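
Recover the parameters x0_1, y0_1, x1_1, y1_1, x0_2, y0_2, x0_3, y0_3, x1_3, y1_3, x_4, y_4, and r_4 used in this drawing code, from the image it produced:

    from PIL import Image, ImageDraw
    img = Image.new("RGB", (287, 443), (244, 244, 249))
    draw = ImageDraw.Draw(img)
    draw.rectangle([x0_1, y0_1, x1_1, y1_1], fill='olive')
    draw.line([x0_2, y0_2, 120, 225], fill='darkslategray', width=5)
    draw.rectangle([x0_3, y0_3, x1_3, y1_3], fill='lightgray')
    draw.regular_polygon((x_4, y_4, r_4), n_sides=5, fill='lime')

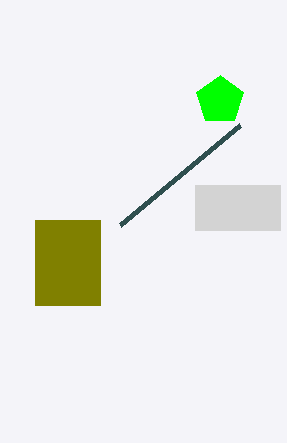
x0_1 = 35
y0_1 = 220
x1_1 = 100
y1_1 = 305
x0_2 = 240
y0_2 = 125
x0_3 = 195
y0_3 = 185
x1_3 = 280
y1_3 = 230
x_4 = 220
y_4 = 100
r_4 = 25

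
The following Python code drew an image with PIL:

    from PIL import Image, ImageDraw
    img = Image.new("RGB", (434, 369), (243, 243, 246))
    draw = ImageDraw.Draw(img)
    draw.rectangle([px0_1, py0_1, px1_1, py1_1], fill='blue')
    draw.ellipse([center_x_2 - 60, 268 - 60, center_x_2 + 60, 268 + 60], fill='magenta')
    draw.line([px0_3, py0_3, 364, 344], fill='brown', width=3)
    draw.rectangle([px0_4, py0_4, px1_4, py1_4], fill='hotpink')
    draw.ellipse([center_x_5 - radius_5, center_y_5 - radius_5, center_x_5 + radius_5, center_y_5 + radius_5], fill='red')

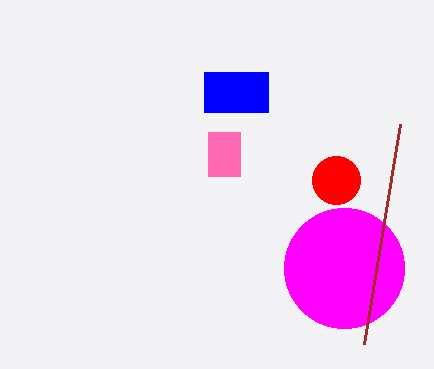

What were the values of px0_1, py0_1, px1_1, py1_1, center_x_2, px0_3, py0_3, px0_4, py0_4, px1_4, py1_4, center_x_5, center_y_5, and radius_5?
px0_1 = 204; py0_1 = 72; px1_1 = 268; py1_1 = 112; center_x_2 = 344; px0_3 = 400; py0_3 = 124; px0_4 = 208; py0_4 = 132; px1_4 = 240; py1_4 = 176; center_x_5 = 336; center_y_5 = 180; radius_5 = 24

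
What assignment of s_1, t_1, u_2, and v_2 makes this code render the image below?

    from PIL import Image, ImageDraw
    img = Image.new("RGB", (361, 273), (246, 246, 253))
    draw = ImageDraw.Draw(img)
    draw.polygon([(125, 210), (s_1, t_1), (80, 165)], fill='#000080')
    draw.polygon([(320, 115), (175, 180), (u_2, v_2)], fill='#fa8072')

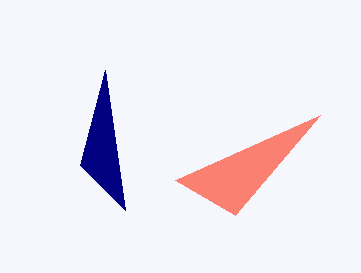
s_1 = 105; t_1 = 70; u_2 = 235; v_2 = 215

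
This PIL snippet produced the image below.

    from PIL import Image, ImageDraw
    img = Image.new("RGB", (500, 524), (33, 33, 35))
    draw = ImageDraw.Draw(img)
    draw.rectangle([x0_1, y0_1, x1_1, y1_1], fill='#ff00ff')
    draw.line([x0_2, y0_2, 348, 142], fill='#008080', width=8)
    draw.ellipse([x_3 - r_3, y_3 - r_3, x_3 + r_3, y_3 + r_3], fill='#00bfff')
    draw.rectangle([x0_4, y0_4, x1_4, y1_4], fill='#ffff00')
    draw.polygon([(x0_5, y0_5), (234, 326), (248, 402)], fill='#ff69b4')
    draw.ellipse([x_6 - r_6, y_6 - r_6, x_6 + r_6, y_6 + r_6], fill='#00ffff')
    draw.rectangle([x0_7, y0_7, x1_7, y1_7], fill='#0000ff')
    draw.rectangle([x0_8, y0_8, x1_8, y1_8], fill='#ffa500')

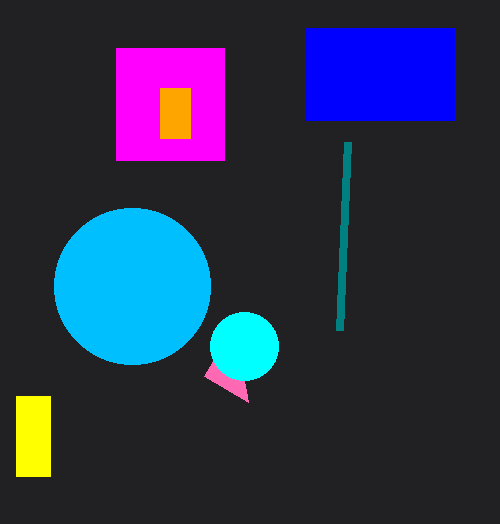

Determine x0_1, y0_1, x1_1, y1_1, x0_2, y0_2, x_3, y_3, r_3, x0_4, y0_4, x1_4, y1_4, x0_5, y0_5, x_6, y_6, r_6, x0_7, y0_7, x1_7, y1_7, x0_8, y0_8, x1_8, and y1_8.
x0_1 = 116; y0_1 = 48; x1_1 = 224; y1_1 = 160; x0_2 = 340; y0_2 = 330; x_3 = 132; y_3 = 286; r_3 = 78; x0_4 = 16; y0_4 = 396; x1_4 = 50; y1_4 = 476; x0_5 = 204; y0_5 = 376; x_6 = 244; y_6 = 346; r_6 = 34; x0_7 = 306; y0_7 = 28; x1_7 = 454; y1_7 = 120; x0_8 = 160; y0_8 = 88; x1_8 = 190; y1_8 = 138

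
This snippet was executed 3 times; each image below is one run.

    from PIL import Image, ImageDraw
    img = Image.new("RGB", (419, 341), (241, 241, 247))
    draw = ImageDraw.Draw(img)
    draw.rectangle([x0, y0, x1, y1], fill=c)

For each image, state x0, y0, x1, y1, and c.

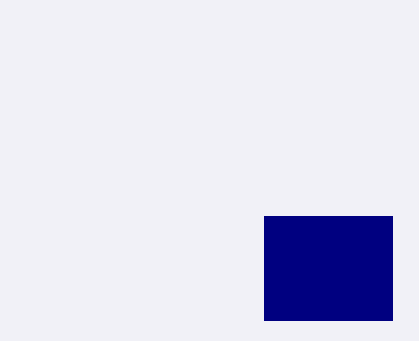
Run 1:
x0 = 264
y0 = 216
x1 = 392
y1 = 320
c = 'navy'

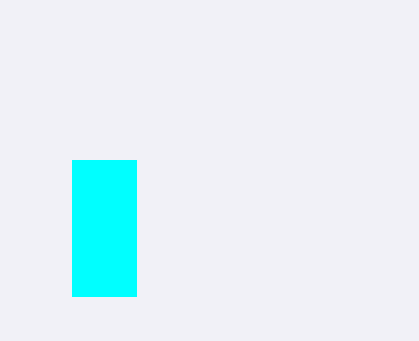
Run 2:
x0 = 72; y0 = 160; x1 = 136; y1 = 296; c = 'cyan'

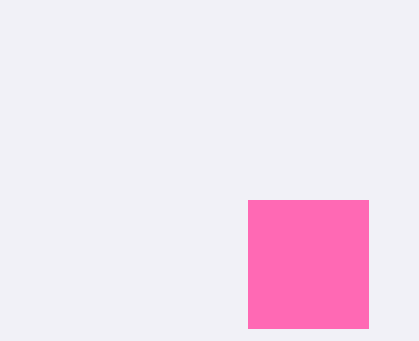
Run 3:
x0 = 248
y0 = 200
x1 = 368
y1 = 328
c = 'hotpink'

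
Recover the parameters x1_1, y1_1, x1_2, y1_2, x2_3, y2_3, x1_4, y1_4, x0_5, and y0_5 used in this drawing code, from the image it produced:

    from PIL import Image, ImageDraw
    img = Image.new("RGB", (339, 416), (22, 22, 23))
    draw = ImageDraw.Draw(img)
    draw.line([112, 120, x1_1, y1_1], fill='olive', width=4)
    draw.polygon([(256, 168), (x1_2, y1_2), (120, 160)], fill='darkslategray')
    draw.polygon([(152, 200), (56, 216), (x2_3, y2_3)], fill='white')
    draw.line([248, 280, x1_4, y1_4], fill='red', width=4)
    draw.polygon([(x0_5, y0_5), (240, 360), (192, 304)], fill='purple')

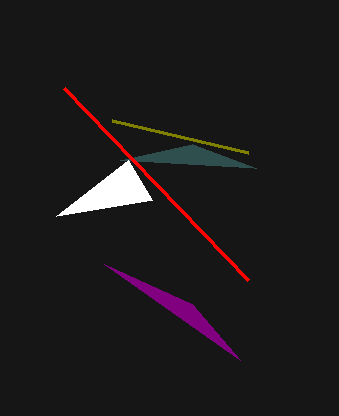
x1_1 = 248, y1_1 = 152, x1_2 = 192, y1_2 = 144, x2_3 = 128, y2_3 = 160, x1_4 = 64, y1_4 = 88, x0_5 = 104, y0_5 = 264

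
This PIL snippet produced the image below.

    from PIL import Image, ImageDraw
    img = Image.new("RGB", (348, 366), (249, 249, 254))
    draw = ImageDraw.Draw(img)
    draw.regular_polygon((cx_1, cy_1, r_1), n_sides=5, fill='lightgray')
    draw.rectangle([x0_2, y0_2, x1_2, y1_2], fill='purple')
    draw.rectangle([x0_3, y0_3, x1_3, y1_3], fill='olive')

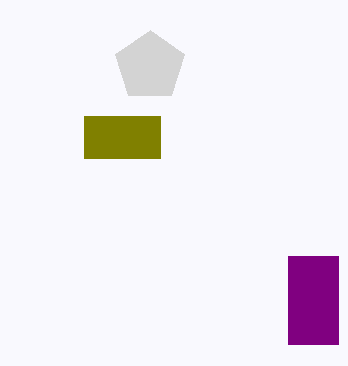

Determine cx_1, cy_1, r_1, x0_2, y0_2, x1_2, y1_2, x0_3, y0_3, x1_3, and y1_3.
cx_1 = 150
cy_1 = 66
r_1 = 36
x0_2 = 288
y0_2 = 256
x1_2 = 338
y1_2 = 344
x0_3 = 84
y0_3 = 116
x1_3 = 160
y1_3 = 158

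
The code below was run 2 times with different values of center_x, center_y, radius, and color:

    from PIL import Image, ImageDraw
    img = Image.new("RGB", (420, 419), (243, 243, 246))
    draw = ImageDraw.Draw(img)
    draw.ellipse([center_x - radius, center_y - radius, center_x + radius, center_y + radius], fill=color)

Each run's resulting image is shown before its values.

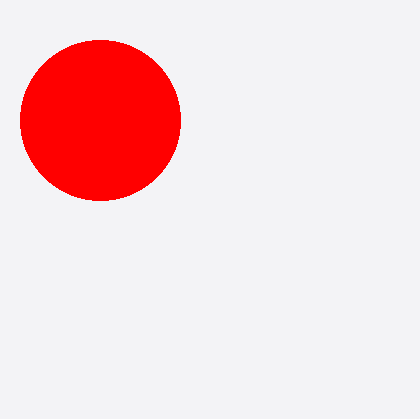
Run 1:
center_x = 100; center_y = 120; radius = 80; color = 'red'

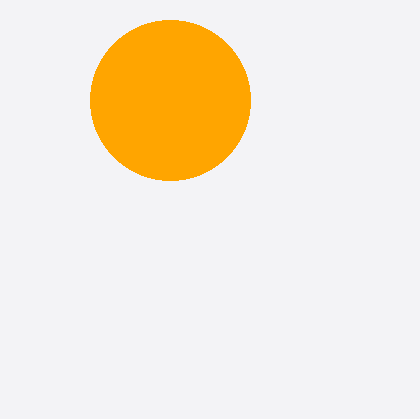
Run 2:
center_x = 170; center_y = 100; radius = 80; color = 'orange'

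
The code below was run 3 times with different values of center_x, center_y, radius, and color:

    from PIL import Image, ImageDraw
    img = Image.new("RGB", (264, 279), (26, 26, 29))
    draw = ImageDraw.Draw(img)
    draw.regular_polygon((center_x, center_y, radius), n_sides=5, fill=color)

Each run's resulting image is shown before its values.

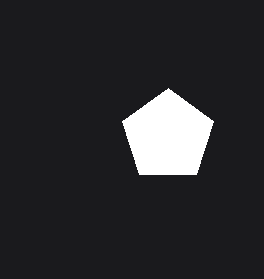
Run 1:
center_x = 168, center_y = 136, radius = 48, color = 'white'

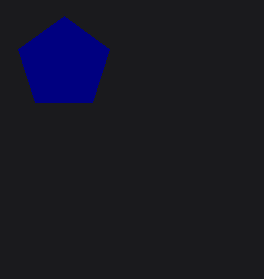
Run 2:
center_x = 64, center_y = 64, radius = 48, color = 'navy'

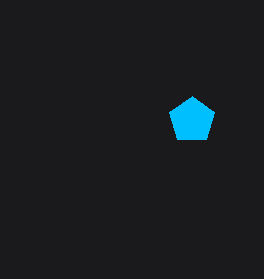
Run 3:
center_x = 192
center_y = 120
radius = 24
color = 'deepskyblue'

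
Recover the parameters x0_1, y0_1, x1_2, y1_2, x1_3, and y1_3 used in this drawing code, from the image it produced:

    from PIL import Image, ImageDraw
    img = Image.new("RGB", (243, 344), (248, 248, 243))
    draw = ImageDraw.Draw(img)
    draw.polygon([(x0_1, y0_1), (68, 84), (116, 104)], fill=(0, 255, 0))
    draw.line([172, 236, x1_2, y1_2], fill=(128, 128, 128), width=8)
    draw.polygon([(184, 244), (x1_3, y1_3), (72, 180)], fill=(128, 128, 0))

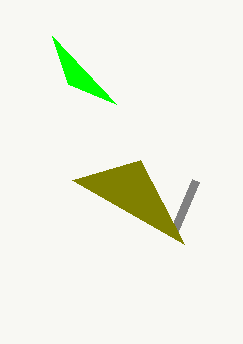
x0_1 = 52
y0_1 = 36
x1_2 = 196
y1_2 = 180
x1_3 = 140
y1_3 = 160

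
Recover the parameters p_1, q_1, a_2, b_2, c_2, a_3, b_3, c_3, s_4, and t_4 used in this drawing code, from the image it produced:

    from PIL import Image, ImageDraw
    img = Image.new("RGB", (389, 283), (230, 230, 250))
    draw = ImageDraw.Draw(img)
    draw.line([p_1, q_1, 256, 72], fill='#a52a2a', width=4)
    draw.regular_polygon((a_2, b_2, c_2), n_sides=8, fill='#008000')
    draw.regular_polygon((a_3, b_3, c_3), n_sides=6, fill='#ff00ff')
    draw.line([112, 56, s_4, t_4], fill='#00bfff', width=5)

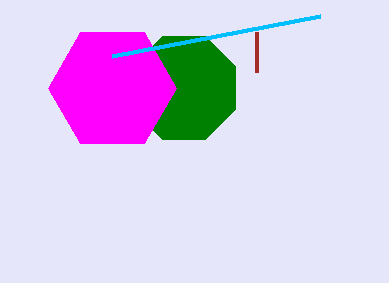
p_1 = 256
q_1 = 32
a_2 = 184
b_2 = 88
c_2 = 56
a_3 = 112
b_3 = 88
c_3 = 64
s_4 = 320
t_4 = 16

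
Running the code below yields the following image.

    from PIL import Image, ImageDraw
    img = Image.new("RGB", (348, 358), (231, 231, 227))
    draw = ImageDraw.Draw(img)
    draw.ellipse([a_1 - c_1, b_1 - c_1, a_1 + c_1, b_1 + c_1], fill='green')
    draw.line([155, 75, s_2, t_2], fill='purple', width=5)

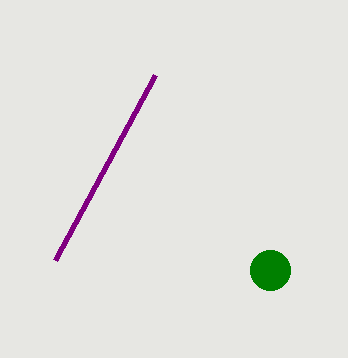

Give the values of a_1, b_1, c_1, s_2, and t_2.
a_1 = 270
b_1 = 270
c_1 = 20
s_2 = 55
t_2 = 260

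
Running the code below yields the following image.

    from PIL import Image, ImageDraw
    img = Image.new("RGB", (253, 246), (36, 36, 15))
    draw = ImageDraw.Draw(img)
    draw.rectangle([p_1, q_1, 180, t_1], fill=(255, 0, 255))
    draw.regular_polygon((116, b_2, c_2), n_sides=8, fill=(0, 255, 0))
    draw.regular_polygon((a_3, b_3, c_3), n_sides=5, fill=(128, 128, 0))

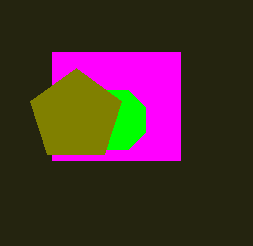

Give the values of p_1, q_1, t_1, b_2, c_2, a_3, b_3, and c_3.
p_1 = 52
q_1 = 52
t_1 = 160
b_2 = 120
c_2 = 32
a_3 = 76
b_3 = 116
c_3 = 48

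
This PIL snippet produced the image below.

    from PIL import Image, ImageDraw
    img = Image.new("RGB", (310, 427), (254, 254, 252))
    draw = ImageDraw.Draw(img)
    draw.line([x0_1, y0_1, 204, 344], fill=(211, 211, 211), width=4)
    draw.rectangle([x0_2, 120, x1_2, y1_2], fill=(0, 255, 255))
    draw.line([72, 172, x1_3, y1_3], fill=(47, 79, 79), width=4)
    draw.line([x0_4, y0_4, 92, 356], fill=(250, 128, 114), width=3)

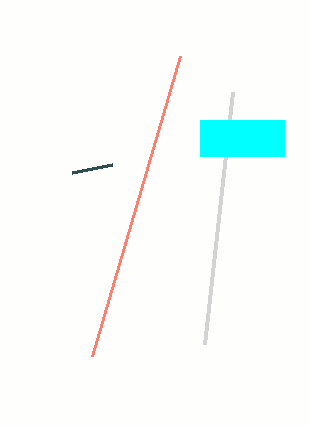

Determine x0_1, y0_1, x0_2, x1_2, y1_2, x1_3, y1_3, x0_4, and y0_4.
x0_1 = 232; y0_1 = 92; x0_2 = 200; x1_2 = 284; y1_2 = 156; x1_3 = 112; y1_3 = 164; x0_4 = 180; y0_4 = 56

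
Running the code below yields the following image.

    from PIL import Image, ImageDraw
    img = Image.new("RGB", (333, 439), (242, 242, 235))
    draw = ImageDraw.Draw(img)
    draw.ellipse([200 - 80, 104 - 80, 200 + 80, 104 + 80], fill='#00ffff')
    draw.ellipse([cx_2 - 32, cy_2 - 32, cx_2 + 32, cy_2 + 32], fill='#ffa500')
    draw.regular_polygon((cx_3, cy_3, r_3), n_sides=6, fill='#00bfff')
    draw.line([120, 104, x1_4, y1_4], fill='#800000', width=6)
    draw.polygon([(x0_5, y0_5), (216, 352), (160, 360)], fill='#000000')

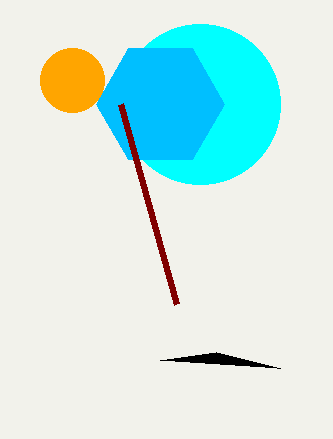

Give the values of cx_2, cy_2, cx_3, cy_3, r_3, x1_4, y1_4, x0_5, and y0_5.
cx_2 = 72, cy_2 = 80, cx_3 = 160, cy_3 = 104, r_3 = 64, x1_4 = 176, y1_4 = 304, x0_5 = 280, y0_5 = 368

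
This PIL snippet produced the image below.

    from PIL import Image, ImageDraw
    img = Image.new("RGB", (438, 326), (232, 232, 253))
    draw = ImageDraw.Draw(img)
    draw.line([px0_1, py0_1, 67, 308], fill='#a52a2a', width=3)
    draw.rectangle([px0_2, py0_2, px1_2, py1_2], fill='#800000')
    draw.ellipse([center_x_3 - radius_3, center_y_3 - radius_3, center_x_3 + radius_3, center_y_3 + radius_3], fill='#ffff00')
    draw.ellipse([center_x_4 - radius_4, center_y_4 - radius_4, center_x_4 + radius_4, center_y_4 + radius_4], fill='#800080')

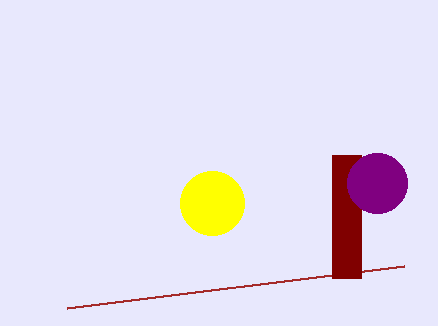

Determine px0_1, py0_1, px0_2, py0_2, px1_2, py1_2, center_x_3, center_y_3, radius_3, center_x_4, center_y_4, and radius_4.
px0_1 = 404
py0_1 = 266
px0_2 = 332
py0_2 = 155
px1_2 = 361
py1_2 = 278
center_x_3 = 212
center_y_3 = 203
radius_3 = 32
center_x_4 = 377
center_y_4 = 183
radius_4 = 30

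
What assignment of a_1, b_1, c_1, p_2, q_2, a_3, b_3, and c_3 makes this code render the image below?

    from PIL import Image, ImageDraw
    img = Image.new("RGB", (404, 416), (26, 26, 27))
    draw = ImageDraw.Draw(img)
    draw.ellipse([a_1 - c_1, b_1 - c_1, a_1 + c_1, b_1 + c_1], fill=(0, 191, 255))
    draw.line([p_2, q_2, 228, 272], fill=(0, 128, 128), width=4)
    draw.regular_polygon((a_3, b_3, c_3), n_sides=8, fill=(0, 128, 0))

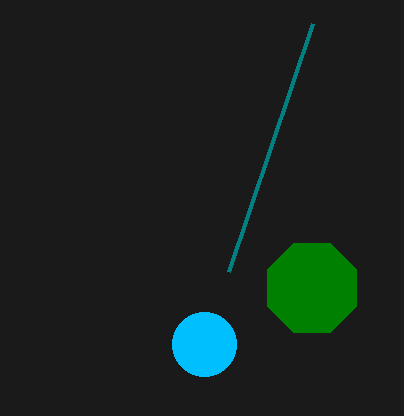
a_1 = 204, b_1 = 344, c_1 = 32, p_2 = 312, q_2 = 24, a_3 = 312, b_3 = 288, c_3 = 48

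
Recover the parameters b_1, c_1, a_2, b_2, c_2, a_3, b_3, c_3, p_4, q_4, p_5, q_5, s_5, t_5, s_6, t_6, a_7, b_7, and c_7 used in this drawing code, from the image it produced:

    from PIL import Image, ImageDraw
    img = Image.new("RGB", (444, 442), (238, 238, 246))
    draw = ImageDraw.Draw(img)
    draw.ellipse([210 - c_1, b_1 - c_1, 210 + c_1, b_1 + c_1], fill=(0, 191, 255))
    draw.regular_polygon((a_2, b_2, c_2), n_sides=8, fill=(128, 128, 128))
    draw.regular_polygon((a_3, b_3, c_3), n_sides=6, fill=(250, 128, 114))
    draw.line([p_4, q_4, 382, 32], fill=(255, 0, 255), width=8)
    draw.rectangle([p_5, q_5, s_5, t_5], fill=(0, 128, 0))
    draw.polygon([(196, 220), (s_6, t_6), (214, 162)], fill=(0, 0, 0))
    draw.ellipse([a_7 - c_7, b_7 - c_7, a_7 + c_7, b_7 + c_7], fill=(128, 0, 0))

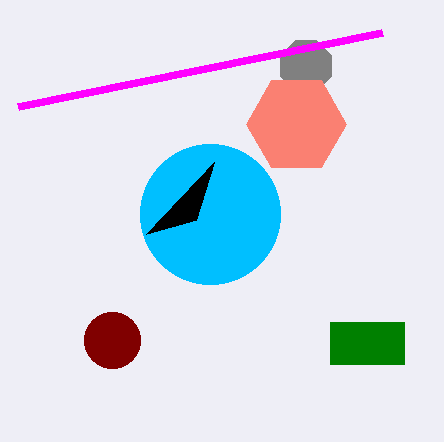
b_1 = 214
c_1 = 70
a_2 = 306
b_2 = 66
c_2 = 28
a_3 = 296
b_3 = 124
c_3 = 50
p_4 = 18
q_4 = 106
p_5 = 330
q_5 = 322
s_5 = 404
t_5 = 364
s_6 = 146
t_6 = 234
a_7 = 112
b_7 = 340
c_7 = 28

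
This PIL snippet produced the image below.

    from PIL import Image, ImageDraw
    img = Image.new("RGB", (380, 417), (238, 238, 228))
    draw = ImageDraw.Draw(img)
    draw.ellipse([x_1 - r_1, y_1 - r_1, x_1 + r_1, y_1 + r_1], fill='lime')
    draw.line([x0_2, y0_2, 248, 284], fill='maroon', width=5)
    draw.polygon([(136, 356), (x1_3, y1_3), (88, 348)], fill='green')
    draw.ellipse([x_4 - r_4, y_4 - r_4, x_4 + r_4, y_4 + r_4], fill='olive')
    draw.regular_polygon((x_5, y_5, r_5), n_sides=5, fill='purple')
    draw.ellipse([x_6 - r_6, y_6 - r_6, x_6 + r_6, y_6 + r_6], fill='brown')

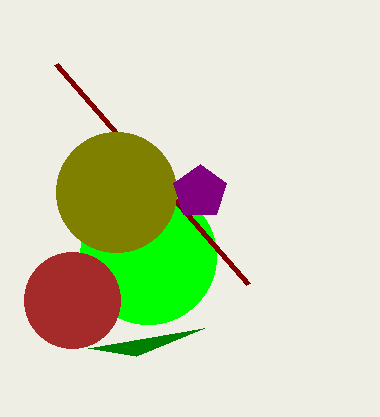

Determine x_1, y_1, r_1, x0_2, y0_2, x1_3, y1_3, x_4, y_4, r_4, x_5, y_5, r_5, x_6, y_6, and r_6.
x_1 = 148, y_1 = 256, r_1 = 68, x0_2 = 56, y0_2 = 64, x1_3 = 204, y1_3 = 328, x_4 = 116, y_4 = 192, r_4 = 60, x_5 = 200, y_5 = 192, r_5 = 28, x_6 = 72, y_6 = 300, r_6 = 48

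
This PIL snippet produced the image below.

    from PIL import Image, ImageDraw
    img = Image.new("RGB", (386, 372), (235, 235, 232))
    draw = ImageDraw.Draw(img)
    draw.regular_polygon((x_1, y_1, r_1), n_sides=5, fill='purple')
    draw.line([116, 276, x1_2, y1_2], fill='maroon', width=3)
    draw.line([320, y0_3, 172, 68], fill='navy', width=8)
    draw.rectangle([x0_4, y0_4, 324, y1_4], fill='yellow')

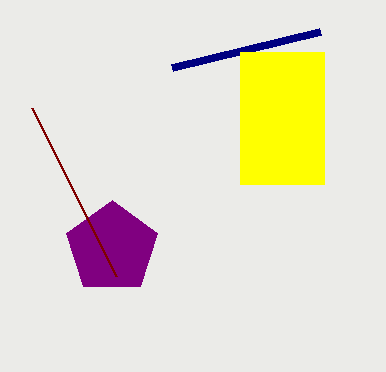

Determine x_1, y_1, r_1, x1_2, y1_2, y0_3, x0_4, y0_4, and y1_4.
x_1 = 112
y_1 = 248
r_1 = 48
x1_2 = 32
y1_2 = 108
y0_3 = 32
x0_4 = 240
y0_4 = 52
y1_4 = 184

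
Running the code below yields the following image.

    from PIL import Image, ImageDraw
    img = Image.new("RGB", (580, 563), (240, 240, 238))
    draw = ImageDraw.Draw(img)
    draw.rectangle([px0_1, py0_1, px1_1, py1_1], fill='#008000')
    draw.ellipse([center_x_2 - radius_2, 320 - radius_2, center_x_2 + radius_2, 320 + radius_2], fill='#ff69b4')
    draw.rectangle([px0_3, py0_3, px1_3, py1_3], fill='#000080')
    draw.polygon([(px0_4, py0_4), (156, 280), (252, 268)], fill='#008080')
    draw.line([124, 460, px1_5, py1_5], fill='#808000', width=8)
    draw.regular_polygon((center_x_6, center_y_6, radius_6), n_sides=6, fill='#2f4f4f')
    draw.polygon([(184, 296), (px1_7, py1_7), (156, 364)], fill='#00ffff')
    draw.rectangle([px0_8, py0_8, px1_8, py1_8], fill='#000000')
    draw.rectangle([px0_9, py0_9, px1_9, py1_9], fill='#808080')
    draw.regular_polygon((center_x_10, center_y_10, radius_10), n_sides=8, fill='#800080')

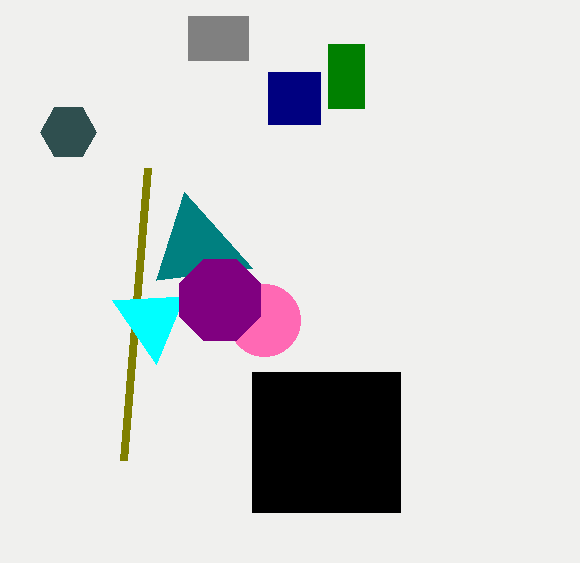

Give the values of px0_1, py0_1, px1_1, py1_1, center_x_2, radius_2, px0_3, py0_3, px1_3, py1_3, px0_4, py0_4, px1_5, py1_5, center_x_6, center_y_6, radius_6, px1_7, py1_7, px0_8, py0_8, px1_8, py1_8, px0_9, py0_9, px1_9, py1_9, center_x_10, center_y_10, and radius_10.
px0_1 = 328; py0_1 = 44; px1_1 = 364; py1_1 = 108; center_x_2 = 264; radius_2 = 36; px0_3 = 268; py0_3 = 72; px1_3 = 320; py1_3 = 124; px0_4 = 184; py0_4 = 192; px1_5 = 148; py1_5 = 168; center_x_6 = 68; center_y_6 = 132; radius_6 = 28; px1_7 = 112; py1_7 = 300; px0_8 = 252; py0_8 = 372; px1_8 = 400; py1_8 = 512; px0_9 = 188; py0_9 = 16; px1_9 = 248; py1_9 = 60; center_x_10 = 220; center_y_10 = 300; radius_10 = 44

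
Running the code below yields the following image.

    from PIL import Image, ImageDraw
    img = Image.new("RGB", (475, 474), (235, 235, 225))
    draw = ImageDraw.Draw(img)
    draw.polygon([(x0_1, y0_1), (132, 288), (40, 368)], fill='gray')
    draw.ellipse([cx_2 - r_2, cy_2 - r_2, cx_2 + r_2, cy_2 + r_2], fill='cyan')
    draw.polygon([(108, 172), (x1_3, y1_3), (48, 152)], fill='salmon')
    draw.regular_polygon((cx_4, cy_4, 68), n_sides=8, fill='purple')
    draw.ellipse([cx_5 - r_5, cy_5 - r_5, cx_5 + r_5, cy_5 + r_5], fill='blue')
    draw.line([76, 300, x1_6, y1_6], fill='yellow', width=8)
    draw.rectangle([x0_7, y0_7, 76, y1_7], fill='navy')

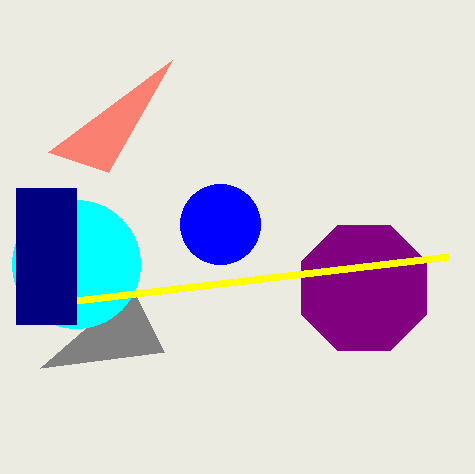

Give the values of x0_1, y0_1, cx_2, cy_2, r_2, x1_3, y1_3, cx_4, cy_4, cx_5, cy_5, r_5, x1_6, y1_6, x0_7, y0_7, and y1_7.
x0_1 = 164, y0_1 = 352, cx_2 = 76, cy_2 = 264, r_2 = 64, x1_3 = 172, y1_3 = 60, cx_4 = 364, cy_4 = 288, cx_5 = 220, cy_5 = 224, r_5 = 40, x1_6 = 448, y1_6 = 256, x0_7 = 16, y0_7 = 188, y1_7 = 324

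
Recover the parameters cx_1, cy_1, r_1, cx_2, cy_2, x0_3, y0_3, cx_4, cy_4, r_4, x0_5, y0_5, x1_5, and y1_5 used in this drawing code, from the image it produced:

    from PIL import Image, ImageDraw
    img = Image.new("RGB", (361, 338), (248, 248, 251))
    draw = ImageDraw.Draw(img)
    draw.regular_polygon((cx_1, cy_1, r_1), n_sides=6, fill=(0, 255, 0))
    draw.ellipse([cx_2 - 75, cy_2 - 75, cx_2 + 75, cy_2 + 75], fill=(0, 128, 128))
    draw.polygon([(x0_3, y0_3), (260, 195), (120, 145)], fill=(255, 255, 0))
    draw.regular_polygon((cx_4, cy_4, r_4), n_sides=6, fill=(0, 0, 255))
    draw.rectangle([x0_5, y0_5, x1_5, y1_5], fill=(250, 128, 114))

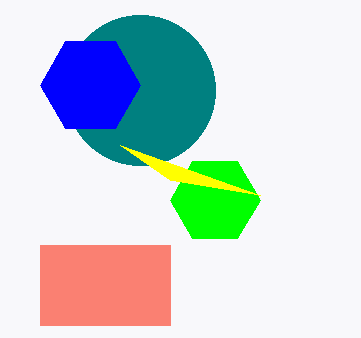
cx_1 = 215, cy_1 = 200, r_1 = 45, cx_2 = 140, cy_2 = 90, x0_3 = 170, y0_3 = 180, cx_4 = 90, cy_4 = 85, r_4 = 50, x0_5 = 40, y0_5 = 245, x1_5 = 170, y1_5 = 325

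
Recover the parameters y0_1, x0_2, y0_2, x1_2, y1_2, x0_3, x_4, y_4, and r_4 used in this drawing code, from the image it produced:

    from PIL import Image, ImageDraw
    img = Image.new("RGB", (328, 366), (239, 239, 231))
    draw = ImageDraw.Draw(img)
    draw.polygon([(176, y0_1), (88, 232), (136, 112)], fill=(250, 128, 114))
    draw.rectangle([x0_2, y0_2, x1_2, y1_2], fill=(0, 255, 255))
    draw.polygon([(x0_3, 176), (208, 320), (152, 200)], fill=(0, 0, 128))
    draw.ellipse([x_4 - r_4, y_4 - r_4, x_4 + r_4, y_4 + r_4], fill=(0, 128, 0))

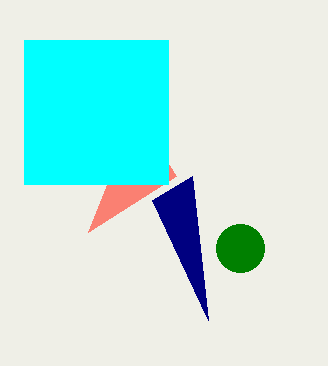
y0_1 = 176
x0_2 = 24
y0_2 = 40
x1_2 = 168
y1_2 = 184
x0_3 = 192
x_4 = 240
y_4 = 248
r_4 = 24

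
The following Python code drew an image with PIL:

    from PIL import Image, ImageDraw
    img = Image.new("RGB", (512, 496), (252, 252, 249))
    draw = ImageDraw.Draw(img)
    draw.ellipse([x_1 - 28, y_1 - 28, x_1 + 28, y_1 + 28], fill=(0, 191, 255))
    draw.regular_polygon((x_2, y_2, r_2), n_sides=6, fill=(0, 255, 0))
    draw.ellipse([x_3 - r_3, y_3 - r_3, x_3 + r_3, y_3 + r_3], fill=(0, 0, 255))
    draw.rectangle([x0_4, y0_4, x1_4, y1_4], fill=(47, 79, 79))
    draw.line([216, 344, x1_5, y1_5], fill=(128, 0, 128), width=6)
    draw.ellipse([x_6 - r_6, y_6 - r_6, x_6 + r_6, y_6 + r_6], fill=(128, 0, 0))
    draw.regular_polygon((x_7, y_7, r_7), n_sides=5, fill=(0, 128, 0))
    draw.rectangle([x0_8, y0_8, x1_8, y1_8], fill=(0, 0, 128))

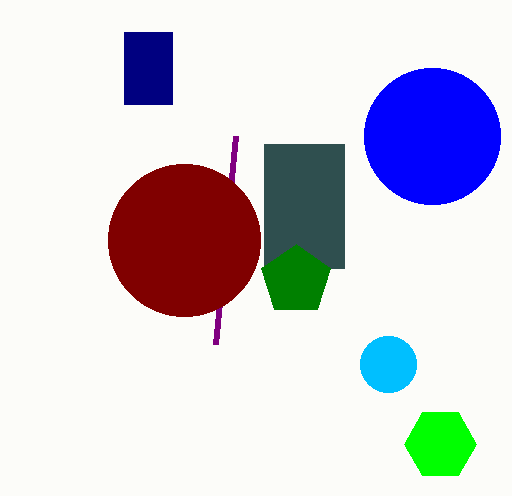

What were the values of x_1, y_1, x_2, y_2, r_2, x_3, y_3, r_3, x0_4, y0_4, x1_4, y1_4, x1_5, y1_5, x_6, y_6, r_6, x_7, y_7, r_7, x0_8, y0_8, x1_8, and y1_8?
x_1 = 388; y_1 = 364; x_2 = 440; y_2 = 444; r_2 = 36; x_3 = 432; y_3 = 136; r_3 = 68; x0_4 = 264; y0_4 = 144; x1_4 = 344; y1_4 = 268; x1_5 = 236; y1_5 = 136; x_6 = 184; y_6 = 240; r_6 = 76; x_7 = 296; y_7 = 280; r_7 = 36; x0_8 = 124; y0_8 = 32; x1_8 = 172; y1_8 = 104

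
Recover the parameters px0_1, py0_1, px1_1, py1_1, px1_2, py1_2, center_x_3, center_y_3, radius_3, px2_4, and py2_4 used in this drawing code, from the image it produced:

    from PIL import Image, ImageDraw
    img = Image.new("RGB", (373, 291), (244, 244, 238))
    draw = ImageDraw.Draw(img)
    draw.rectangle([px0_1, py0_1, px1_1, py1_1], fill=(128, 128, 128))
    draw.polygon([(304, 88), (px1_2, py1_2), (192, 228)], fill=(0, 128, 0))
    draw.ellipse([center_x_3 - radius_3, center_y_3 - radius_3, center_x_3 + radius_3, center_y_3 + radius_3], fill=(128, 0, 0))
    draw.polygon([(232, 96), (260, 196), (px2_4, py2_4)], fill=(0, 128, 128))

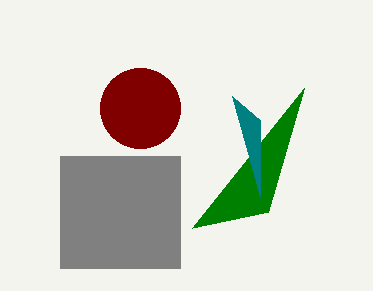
px0_1 = 60
py0_1 = 156
px1_1 = 180
py1_1 = 268
px1_2 = 268
py1_2 = 212
center_x_3 = 140
center_y_3 = 108
radius_3 = 40
px2_4 = 260
py2_4 = 120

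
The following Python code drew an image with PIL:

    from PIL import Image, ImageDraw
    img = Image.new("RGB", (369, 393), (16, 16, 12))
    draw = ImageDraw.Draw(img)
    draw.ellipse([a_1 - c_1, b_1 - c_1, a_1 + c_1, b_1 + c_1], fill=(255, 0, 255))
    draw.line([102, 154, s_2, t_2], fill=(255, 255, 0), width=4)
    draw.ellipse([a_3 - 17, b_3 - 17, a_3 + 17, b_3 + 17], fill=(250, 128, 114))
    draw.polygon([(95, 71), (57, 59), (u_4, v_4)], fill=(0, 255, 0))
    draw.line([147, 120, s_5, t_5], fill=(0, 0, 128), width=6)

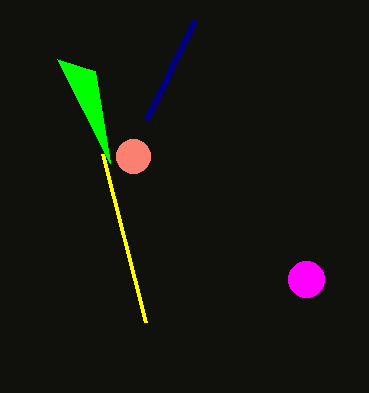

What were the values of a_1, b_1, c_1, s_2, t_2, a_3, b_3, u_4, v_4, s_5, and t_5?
a_1 = 306
b_1 = 279
c_1 = 18
s_2 = 145
t_2 = 322
a_3 = 133
b_3 = 156
u_4 = 110
v_4 = 163
s_5 = 195
t_5 = 20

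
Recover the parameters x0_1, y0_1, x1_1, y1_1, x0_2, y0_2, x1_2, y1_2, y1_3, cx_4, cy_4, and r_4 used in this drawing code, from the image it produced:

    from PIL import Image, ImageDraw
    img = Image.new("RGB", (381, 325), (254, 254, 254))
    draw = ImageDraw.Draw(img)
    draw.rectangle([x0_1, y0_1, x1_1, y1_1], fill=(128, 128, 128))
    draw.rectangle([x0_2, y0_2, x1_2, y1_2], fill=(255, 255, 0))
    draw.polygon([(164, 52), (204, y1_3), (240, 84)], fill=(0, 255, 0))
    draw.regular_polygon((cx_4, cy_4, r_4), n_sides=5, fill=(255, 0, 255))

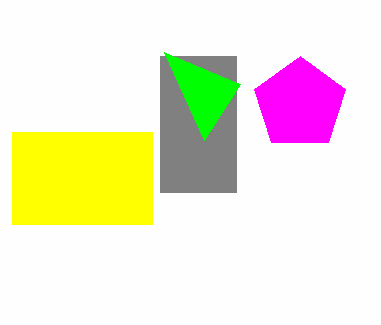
x0_1 = 160
y0_1 = 56
x1_1 = 236
y1_1 = 192
x0_2 = 12
y0_2 = 132
x1_2 = 152
y1_2 = 224
y1_3 = 140
cx_4 = 300
cy_4 = 104
r_4 = 48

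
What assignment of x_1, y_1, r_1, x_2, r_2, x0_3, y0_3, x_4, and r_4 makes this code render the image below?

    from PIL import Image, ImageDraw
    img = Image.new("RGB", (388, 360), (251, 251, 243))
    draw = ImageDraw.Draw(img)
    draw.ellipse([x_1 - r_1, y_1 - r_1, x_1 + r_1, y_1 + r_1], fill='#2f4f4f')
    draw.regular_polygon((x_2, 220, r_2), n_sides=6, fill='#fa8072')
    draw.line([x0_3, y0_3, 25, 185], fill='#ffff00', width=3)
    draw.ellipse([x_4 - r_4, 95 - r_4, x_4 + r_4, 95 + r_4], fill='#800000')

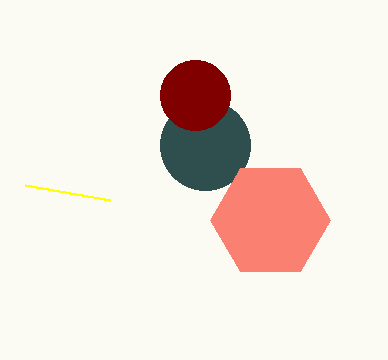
x_1 = 205; y_1 = 145; r_1 = 45; x_2 = 270; r_2 = 60; x0_3 = 110; y0_3 = 200; x_4 = 195; r_4 = 35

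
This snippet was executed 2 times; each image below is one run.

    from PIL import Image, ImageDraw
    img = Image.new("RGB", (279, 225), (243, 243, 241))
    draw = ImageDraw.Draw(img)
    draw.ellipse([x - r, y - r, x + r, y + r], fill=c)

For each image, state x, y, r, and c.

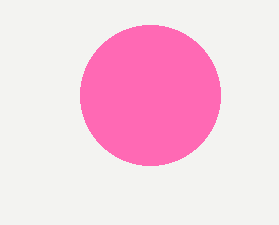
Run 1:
x = 150, y = 95, r = 70, c = 'hotpink'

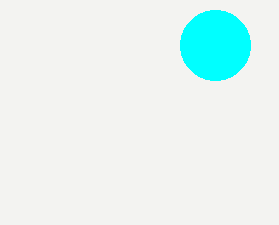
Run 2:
x = 215; y = 45; r = 35; c = 'cyan'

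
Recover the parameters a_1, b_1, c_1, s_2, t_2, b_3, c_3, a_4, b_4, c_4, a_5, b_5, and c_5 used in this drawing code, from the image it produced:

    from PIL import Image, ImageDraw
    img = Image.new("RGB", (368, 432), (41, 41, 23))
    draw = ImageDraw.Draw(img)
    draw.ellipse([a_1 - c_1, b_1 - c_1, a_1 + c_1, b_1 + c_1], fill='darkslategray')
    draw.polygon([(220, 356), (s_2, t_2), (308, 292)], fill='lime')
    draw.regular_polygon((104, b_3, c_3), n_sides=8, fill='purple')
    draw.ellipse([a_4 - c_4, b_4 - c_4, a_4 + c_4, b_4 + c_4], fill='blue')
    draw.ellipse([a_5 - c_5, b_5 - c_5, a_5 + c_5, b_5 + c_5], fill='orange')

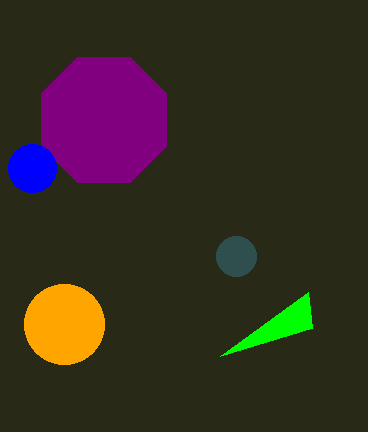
a_1 = 236
b_1 = 256
c_1 = 20
s_2 = 312
t_2 = 328
b_3 = 120
c_3 = 68
a_4 = 32
b_4 = 168
c_4 = 24
a_5 = 64
b_5 = 324
c_5 = 40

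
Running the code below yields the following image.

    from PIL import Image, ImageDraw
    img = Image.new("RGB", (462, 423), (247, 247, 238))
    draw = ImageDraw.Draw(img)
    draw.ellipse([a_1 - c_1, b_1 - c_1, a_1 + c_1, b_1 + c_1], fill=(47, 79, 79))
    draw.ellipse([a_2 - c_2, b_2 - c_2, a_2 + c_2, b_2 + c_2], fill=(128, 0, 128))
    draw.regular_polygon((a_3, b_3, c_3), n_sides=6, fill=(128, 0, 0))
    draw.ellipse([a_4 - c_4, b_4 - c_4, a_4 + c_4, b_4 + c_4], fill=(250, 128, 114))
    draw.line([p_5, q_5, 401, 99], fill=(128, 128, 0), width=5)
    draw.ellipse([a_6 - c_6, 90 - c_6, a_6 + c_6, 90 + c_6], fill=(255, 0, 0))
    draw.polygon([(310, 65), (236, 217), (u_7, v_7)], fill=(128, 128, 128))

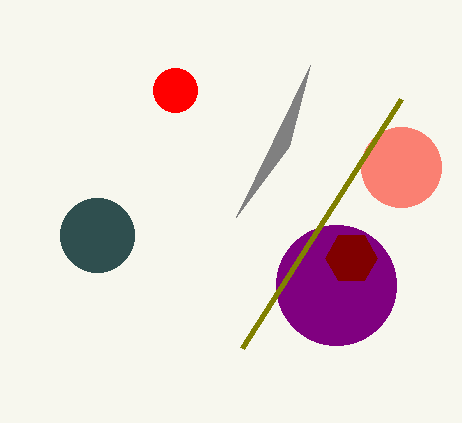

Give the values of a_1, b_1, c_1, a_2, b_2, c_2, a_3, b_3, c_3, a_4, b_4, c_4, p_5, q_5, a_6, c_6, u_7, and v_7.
a_1 = 97; b_1 = 235; c_1 = 37; a_2 = 336; b_2 = 285; c_2 = 60; a_3 = 351; b_3 = 258; c_3 = 26; a_4 = 401; b_4 = 167; c_4 = 40; p_5 = 242; q_5 = 348; a_6 = 175; c_6 = 22; u_7 = 289; v_7 = 146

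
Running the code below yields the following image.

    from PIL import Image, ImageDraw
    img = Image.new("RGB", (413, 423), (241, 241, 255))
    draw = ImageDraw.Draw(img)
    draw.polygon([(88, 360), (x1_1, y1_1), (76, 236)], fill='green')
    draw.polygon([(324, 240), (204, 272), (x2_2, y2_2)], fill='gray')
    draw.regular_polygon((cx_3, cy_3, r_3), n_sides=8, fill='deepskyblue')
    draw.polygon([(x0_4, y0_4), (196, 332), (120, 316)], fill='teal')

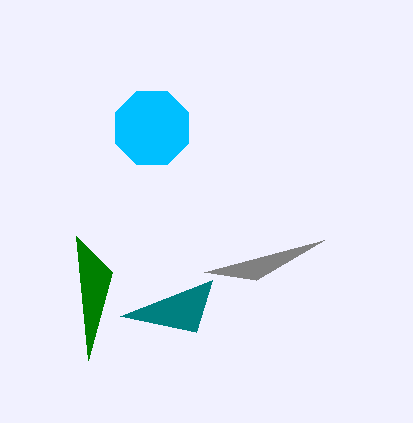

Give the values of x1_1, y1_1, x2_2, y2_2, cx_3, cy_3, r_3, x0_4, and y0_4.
x1_1 = 112, y1_1 = 272, x2_2 = 256, y2_2 = 280, cx_3 = 152, cy_3 = 128, r_3 = 40, x0_4 = 212, y0_4 = 280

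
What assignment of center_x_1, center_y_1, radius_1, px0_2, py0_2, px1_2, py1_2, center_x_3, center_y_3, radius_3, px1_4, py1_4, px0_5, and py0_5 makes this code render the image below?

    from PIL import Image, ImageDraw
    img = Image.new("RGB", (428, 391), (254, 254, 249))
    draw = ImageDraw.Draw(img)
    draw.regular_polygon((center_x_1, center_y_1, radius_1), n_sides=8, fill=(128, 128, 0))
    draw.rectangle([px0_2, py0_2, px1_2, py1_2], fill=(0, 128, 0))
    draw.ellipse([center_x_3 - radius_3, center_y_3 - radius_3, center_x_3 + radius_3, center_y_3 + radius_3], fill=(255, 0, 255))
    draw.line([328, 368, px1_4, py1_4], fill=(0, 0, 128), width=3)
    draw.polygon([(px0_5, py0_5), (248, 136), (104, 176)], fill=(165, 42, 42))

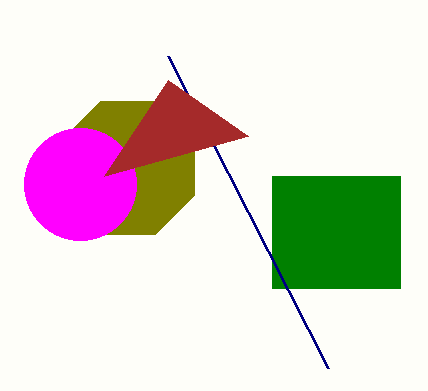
center_x_1 = 128, center_y_1 = 168, radius_1 = 72, px0_2 = 272, py0_2 = 176, px1_2 = 400, py1_2 = 288, center_x_3 = 80, center_y_3 = 184, radius_3 = 56, px1_4 = 168, py1_4 = 56, px0_5 = 168, py0_5 = 80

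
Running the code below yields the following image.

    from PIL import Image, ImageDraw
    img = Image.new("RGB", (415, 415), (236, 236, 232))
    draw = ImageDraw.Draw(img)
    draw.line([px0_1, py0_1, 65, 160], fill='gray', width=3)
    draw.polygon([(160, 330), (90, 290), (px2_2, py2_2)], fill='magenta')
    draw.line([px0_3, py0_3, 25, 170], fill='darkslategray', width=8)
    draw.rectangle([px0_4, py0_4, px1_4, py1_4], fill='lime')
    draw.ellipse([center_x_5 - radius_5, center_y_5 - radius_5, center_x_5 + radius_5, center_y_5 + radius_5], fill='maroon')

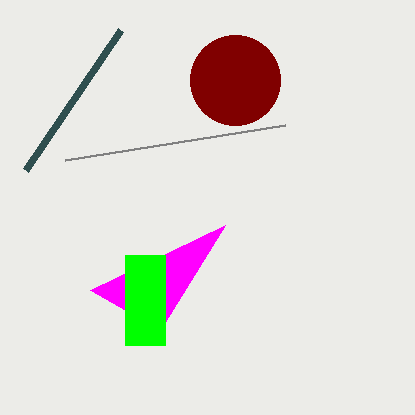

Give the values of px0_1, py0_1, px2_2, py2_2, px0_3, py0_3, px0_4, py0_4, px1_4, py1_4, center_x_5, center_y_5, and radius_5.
px0_1 = 285; py0_1 = 125; px2_2 = 225; py2_2 = 225; px0_3 = 120; py0_3 = 30; px0_4 = 125; py0_4 = 255; px1_4 = 165; py1_4 = 345; center_x_5 = 235; center_y_5 = 80; radius_5 = 45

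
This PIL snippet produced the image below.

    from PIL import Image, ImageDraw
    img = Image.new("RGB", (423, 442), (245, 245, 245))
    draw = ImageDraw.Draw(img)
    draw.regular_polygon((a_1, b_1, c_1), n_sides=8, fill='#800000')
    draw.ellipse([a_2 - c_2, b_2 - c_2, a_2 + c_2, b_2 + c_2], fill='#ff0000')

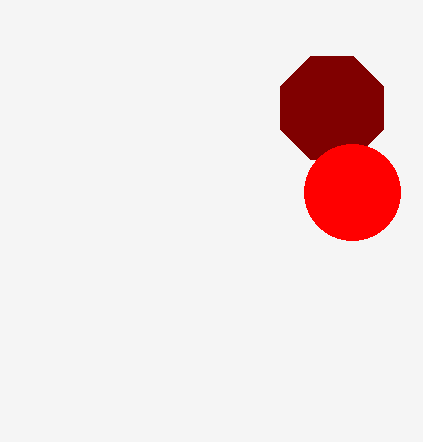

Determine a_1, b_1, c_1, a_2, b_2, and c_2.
a_1 = 332, b_1 = 108, c_1 = 56, a_2 = 352, b_2 = 192, c_2 = 48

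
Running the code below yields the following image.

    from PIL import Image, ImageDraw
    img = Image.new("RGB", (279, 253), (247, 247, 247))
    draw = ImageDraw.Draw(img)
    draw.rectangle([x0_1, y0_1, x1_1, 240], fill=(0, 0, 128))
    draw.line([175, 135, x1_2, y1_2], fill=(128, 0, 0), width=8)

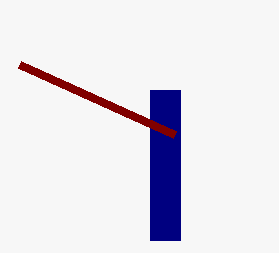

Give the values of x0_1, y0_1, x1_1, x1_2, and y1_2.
x0_1 = 150, y0_1 = 90, x1_1 = 180, x1_2 = 20, y1_2 = 65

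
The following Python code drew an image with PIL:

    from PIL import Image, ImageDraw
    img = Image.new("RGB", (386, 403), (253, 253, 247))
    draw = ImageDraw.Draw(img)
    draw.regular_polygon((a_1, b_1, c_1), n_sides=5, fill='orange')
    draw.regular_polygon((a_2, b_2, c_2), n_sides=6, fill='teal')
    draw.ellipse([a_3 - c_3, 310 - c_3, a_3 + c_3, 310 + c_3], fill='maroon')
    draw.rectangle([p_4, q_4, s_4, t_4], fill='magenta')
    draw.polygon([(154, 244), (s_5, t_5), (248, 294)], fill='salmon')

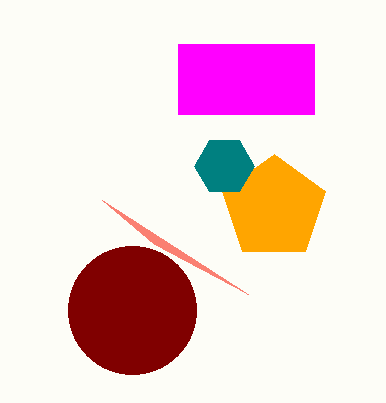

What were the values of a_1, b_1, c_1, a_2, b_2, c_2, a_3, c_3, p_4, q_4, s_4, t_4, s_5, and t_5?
a_1 = 274, b_1 = 208, c_1 = 54, a_2 = 224, b_2 = 166, c_2 = 30, a_3 = 132, c_3 = 64, p_4 = 178, q_4 = 44, s_4 = 314, t_4 = 114, s_5 = 102, t_5 = 200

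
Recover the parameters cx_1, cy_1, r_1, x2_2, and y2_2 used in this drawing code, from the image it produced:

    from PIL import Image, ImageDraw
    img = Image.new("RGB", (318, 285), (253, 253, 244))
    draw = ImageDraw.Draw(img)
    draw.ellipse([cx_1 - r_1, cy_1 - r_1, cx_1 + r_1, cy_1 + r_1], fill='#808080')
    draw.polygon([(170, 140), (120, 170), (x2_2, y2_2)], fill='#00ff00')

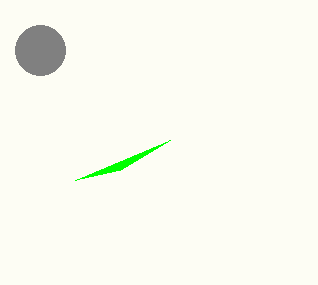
cx_1 = 40, cy_1 = 50, r_1 = 25, x2_2 = 75, y2_2 = 180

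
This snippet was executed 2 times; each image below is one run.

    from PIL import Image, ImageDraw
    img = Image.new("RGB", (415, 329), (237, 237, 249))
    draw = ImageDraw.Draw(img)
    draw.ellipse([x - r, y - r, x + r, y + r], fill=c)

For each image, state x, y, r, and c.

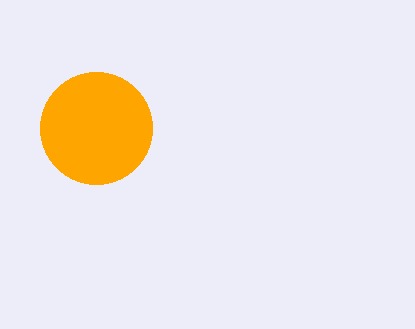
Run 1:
x = 96
y = 128
r = 56
c = 'orange'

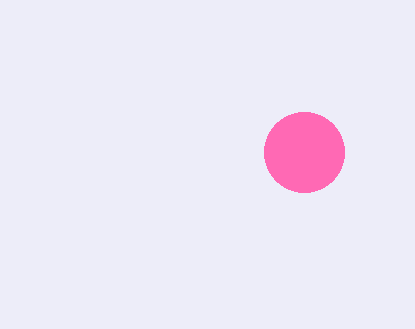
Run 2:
x = 304
y = 152
r = 40
c = 'hotpink'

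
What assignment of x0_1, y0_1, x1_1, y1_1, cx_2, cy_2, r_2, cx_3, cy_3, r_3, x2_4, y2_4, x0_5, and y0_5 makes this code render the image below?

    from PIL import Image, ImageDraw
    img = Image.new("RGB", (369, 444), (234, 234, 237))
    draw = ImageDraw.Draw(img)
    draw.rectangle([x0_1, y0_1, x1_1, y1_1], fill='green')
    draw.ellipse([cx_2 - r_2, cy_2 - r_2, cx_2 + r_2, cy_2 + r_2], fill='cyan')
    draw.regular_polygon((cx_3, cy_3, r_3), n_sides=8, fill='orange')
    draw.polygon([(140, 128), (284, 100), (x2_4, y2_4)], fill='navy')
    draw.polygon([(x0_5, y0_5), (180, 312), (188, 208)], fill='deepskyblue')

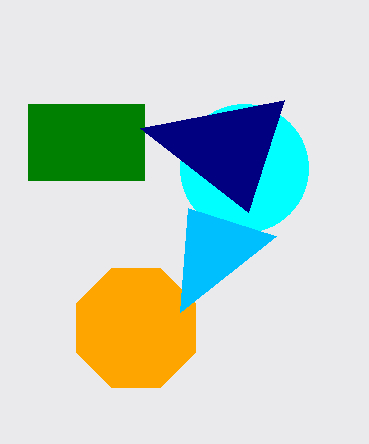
x0_1 = 28; y0_1 = 104; x1_1 = 144; y1_1 = 180; cx_2 = 244; cy_2 = 168; r_2 = 64; cx_3 = 136; cy_3 = 328; r_3 = 64; x2_4 = 248; y2_4 = 212; x0_5 = 276; y0_5 = 236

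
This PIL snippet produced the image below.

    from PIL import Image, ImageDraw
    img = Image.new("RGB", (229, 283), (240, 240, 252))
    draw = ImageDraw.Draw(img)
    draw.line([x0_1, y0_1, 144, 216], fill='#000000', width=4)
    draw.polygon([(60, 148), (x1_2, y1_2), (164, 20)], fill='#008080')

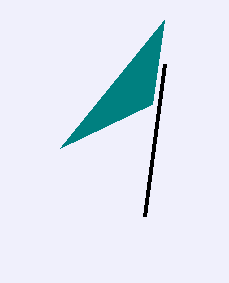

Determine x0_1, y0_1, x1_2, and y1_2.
x0_1 = 164
y0_1 = 64
x1_2 = 152
y1_2 = 104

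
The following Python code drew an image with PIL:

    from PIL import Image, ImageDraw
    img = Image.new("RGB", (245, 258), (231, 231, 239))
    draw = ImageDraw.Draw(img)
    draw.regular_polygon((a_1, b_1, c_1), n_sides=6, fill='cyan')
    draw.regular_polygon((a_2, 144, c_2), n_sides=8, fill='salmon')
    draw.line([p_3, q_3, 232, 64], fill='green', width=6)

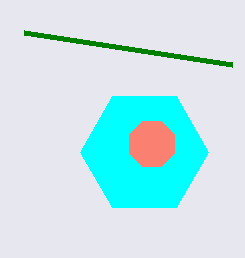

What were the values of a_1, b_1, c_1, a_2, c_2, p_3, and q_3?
a_1 = 144; b_1 = 152; c_1 = 64; a_2 = 152; c_2 = 24; p_3 = 24; q_3 = 32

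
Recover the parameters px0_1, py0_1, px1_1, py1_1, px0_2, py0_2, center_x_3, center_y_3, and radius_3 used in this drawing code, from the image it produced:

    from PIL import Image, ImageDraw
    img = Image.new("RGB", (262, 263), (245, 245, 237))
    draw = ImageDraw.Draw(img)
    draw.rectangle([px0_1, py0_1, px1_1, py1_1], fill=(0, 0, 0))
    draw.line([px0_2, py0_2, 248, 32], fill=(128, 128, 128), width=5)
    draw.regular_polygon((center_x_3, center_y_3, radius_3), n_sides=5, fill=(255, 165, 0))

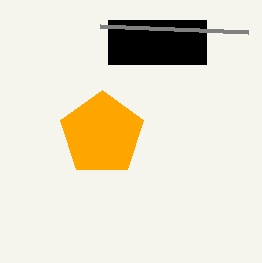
px0_1 = 108; py0_1 = 20; px1_1 = 206; py1_1 = 64; px0_2 = 100; py0_2 = 26; center_x_3 = 102; center_y_3 = 134; radius_3 = 44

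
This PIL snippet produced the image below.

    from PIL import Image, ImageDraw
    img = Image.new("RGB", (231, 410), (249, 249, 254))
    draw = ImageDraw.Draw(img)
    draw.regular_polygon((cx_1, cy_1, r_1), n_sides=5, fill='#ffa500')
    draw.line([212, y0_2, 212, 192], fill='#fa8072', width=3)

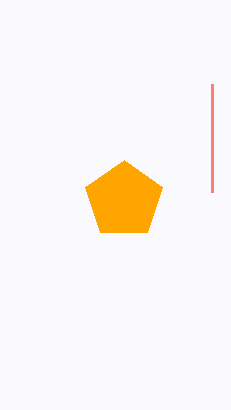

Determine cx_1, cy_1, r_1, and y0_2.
cx_1 = 124
cy_1 = 200
r_1 = 40
y0_2 = 84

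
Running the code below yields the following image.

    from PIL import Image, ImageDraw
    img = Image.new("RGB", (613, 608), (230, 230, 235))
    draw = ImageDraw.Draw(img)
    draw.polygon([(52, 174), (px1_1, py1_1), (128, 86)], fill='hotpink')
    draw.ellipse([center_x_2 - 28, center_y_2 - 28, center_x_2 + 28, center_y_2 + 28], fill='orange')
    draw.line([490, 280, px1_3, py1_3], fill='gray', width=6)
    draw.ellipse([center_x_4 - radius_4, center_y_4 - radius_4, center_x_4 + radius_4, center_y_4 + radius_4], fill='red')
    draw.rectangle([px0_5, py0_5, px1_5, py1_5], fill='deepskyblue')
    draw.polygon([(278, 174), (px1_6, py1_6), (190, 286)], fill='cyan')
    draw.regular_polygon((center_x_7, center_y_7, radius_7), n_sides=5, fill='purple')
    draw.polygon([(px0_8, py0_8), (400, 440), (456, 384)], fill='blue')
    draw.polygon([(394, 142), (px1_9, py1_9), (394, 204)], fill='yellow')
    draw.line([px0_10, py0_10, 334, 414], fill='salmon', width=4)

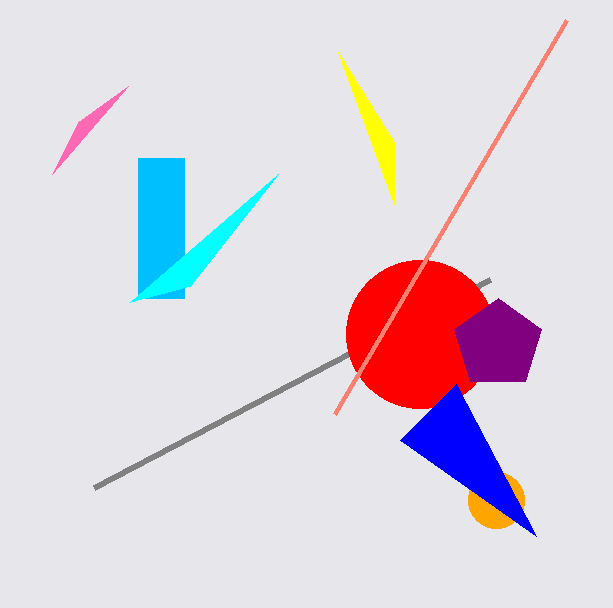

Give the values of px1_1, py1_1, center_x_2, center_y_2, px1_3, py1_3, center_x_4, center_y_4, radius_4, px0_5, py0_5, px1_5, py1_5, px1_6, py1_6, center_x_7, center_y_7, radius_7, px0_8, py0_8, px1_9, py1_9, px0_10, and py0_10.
px1_1 = 78; py1_1 = 122; center_x_2 = 496; center_y_2 = 500; px1_3 = 94; py1_3 = 488; center_x_4 = 420; center_y_4 = 334; radius_4 = 74; px0_5 = 138; py0_5 = 158; px1_5 = 184; py1_5 = 298; px1_6 = 130; py1_6 = 302; center_x_7 = 498; center_y_7 = 344; radius_7 = 46; px0_8 = 536; py0_8 = 536; px1_9 = 338; py1_9 = 52; px0_10 = 566; py0_10 = 20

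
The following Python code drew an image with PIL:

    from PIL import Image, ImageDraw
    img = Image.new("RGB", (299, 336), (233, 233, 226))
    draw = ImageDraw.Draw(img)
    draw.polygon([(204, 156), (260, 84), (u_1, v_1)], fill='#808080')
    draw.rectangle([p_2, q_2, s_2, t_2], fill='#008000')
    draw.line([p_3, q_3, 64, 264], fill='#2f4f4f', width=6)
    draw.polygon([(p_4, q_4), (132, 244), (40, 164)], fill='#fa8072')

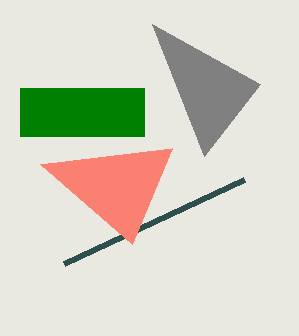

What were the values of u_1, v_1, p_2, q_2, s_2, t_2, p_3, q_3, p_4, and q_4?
u_1 = 152, v_1 = 24, p_2 = 20, q_2 = 88, s_2 = 144, t_2 = 136, p_3 = 244, q_3 = 180, p_4 = 172, q_4 = 148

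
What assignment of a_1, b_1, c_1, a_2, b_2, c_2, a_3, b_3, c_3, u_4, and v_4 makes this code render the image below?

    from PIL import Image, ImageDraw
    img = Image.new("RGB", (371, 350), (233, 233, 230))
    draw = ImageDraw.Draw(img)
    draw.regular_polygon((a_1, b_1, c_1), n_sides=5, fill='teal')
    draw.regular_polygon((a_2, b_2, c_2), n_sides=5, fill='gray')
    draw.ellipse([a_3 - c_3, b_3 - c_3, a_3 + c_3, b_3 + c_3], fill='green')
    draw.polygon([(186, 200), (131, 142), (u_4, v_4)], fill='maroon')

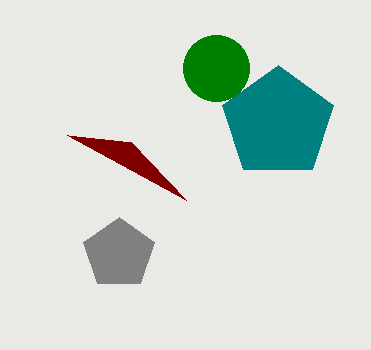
a_1 = 278; b_1 = 123; c_1 = 58; a_2 = 119; b_2 = 254; c_2 = 37; a_3 = 216; b_3 = 68; c_3 = 33; u_4 = 67; v_4 = 135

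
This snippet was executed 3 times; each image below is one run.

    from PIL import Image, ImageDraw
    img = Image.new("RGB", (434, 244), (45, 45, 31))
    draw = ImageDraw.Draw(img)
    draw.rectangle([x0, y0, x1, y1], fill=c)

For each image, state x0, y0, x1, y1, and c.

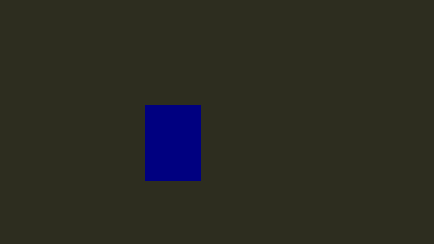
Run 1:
x0 = 145, y0 = 105, x1 = 200, y1 = 180, c = 'navy'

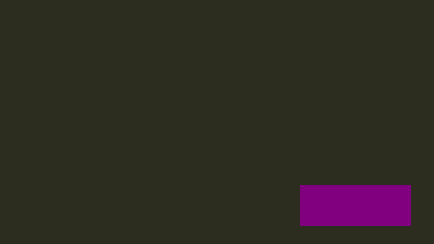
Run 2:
x0 = 300; y0 = 185; x1 = 410; y1 = 225; c = 'purple'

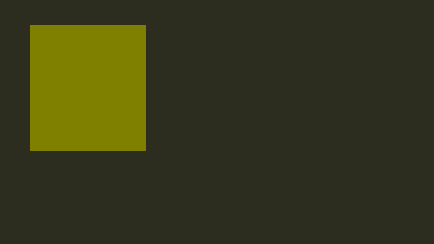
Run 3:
x0 = 30
y0 = 25
x1 = 145
y1 = 150
c = 'olive'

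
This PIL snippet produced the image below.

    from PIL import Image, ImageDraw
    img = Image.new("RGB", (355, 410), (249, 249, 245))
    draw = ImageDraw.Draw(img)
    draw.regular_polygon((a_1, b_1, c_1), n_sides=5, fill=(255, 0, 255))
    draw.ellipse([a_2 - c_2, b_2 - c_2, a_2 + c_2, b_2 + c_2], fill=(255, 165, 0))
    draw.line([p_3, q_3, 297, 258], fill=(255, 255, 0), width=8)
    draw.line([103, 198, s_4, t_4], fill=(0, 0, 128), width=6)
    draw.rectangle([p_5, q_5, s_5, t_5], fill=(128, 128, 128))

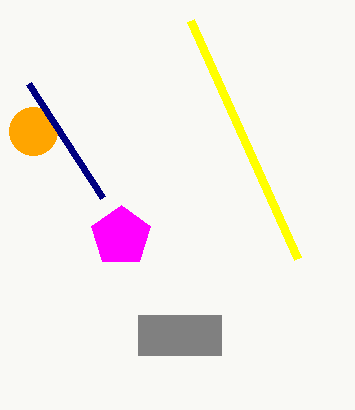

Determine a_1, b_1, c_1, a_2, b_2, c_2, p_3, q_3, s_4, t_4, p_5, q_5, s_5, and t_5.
a_1 = 121, b_1 = 236, c_1 = 31, a_2 = 33, b_2 = 131, c_2 = 24, p_3 = 190, q_3 = 20, s_4 = 29, t_4 = 84, p_5 = 138, q_5 = 315, s_5 = 221, t_5 = 355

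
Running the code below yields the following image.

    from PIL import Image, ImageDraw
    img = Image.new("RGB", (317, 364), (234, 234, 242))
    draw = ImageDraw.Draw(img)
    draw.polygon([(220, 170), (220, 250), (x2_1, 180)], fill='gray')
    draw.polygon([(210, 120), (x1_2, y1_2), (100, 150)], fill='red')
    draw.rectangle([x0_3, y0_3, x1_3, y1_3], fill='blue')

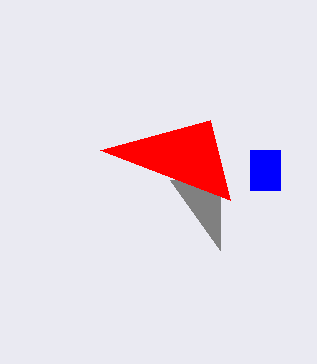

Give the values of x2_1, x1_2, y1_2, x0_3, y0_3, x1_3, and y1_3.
x2_1 = 170; x1_2 = 230; y1_2 = 200; x0_3 = 250; y0_3 = 150; x1_3 = 280; y1_3 = 190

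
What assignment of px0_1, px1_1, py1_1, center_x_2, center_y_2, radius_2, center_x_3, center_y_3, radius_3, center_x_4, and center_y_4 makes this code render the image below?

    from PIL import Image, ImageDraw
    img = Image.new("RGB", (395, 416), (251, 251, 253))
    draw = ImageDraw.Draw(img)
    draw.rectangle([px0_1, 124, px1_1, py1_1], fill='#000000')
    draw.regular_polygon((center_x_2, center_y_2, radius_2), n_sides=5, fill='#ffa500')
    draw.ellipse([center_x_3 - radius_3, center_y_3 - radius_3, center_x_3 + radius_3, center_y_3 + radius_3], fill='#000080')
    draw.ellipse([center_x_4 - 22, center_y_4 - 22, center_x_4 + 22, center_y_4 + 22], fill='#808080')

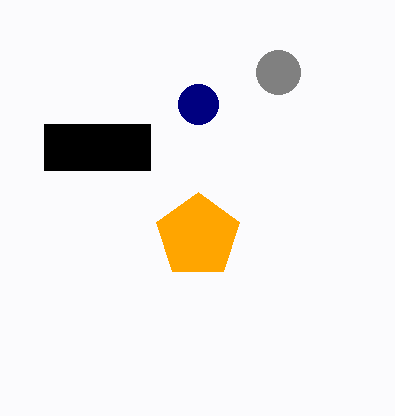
px0_1 = 44; px1_1 = 150; py1_1 = 170; center_x_2 = 198; center_y_2 = 236; radius_2 = 44; center_x_3 = 198; center_y_3 = 104; radius_3 = 20; center_x_4 = 278; center_y_4 = 72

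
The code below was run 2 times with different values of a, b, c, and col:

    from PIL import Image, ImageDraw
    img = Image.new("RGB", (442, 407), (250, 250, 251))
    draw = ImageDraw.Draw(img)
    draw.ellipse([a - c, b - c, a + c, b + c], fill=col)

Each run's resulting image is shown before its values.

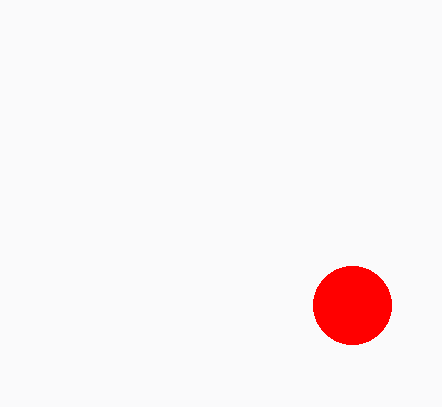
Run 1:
a = 352; b = 305; c = 39; col = 'red'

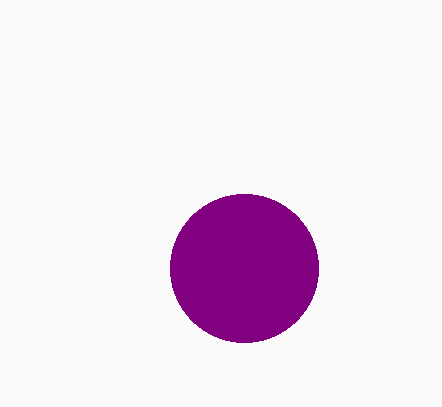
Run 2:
a = 244
b = 268
c = 74
col = 'purple'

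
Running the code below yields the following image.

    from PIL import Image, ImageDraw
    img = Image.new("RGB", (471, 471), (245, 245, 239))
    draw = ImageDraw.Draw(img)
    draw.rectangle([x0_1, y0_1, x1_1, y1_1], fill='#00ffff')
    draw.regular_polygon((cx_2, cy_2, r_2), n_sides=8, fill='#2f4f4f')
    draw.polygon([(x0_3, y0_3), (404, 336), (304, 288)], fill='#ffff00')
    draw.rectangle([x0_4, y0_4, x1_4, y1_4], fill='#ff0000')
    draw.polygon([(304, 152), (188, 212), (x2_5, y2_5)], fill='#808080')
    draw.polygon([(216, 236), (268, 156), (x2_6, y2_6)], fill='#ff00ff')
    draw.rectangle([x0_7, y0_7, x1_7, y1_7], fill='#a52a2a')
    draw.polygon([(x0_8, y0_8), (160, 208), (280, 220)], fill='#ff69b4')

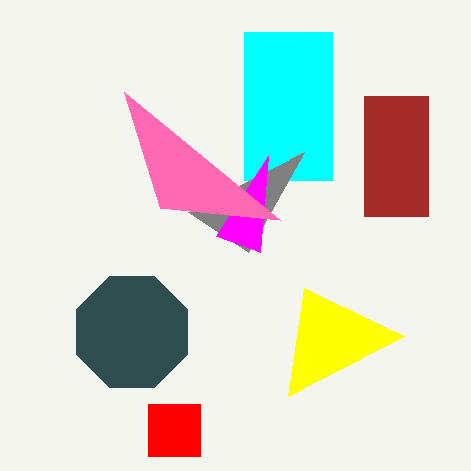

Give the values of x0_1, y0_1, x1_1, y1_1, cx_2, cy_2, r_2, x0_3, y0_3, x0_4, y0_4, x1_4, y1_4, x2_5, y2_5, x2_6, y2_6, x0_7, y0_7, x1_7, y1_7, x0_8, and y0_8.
x0_1 = 244; y0_1 = 32; x1_1 = 332; y1_1 = 180; cx_2 = 132; cy_2 = 332; r_2 = 60; x0_3 = 288; y0_3 = 396; x0_4 = 148; y0_4 = 404; x1_4 = 200; y1_4 = 456; x2_5 = 248; y2_5 = 252; x2_6 = 260; y2_6 = 252; x0_7 = 364; y0_7 = 96; x1_7 = 428; y1_7 = 216; x0_8 = 124; y0_8 = 92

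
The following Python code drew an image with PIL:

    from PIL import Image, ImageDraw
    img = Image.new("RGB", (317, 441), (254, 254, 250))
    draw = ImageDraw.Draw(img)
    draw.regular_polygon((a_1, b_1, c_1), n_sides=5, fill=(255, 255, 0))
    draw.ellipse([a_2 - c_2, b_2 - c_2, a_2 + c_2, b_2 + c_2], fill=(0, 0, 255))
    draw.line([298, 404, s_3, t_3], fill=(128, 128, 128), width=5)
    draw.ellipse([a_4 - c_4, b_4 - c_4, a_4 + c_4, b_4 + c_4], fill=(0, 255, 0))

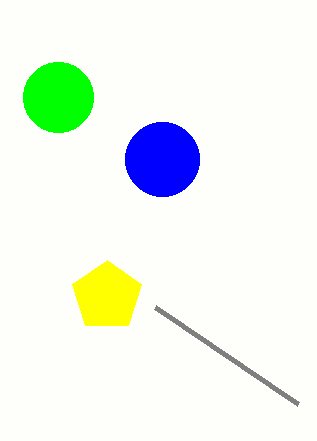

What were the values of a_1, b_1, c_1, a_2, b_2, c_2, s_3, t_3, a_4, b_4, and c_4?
a_1 = 107
b_1 = 296
c_1 = 36
a_2 = 162
b_2 = 159
c_2 = 37
s_3 = 155
t_3 = 307
a_4 = 58
b_4 = 97
c_4 = 35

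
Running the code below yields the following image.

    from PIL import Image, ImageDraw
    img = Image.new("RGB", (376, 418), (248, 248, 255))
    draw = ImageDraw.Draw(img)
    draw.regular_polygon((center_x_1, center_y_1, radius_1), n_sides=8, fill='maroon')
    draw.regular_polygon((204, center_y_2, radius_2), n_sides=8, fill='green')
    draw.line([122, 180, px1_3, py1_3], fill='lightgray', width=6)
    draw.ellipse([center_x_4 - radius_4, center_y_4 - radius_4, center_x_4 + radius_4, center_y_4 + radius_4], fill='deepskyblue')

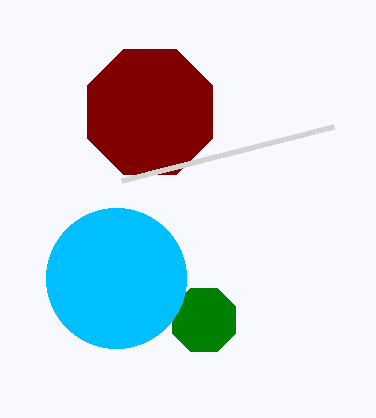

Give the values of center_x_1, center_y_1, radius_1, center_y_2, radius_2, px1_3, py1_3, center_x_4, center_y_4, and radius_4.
center_x_1 = 150, center_y_1 = 112, radius_1 = 68, center_y_2 = 320, radius_2 = 34, px1_3 = 334, py1_3 = 126, center_x_4 = 116, center_y_4 = 278, radius_4 = 70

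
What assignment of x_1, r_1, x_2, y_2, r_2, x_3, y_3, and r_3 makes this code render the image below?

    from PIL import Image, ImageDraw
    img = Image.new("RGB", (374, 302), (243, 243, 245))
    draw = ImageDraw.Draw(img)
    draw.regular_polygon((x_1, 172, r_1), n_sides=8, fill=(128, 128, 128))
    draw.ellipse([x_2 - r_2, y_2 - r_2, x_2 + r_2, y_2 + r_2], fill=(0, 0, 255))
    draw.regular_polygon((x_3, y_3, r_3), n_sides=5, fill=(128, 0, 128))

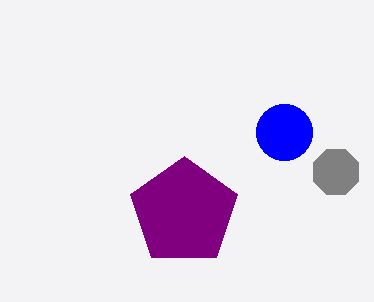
x_1 = 336; r_1 = 24; x_2 = 284; y_2 = 132; r_2 = 28; x_3 = 184; y_3 = 212; r_3 = 56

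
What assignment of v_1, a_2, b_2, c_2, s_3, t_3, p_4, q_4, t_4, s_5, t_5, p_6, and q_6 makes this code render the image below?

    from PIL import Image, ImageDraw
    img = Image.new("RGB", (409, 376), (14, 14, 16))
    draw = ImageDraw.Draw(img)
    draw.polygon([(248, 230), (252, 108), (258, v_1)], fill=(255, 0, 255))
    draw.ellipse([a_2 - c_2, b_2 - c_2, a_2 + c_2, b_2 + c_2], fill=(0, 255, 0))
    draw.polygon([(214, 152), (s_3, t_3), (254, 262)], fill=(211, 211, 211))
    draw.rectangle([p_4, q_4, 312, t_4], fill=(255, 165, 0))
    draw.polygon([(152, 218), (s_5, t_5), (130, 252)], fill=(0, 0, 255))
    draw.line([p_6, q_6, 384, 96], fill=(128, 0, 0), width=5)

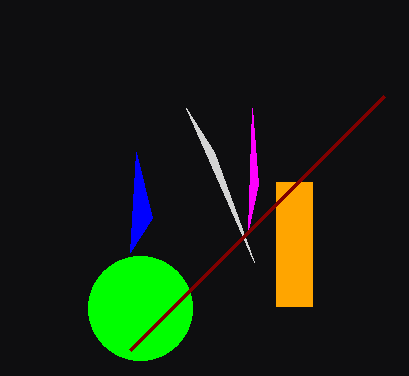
v_1 = 184
a_2 = 140
b_2 = 308
c_2 = 52
s_3 = 186
t_3 = 108
p_4 = 276
q_4 = 182
t_4 = 306
s_5 = 136
t_5 = 152
p_6 = 130
q_6 = 350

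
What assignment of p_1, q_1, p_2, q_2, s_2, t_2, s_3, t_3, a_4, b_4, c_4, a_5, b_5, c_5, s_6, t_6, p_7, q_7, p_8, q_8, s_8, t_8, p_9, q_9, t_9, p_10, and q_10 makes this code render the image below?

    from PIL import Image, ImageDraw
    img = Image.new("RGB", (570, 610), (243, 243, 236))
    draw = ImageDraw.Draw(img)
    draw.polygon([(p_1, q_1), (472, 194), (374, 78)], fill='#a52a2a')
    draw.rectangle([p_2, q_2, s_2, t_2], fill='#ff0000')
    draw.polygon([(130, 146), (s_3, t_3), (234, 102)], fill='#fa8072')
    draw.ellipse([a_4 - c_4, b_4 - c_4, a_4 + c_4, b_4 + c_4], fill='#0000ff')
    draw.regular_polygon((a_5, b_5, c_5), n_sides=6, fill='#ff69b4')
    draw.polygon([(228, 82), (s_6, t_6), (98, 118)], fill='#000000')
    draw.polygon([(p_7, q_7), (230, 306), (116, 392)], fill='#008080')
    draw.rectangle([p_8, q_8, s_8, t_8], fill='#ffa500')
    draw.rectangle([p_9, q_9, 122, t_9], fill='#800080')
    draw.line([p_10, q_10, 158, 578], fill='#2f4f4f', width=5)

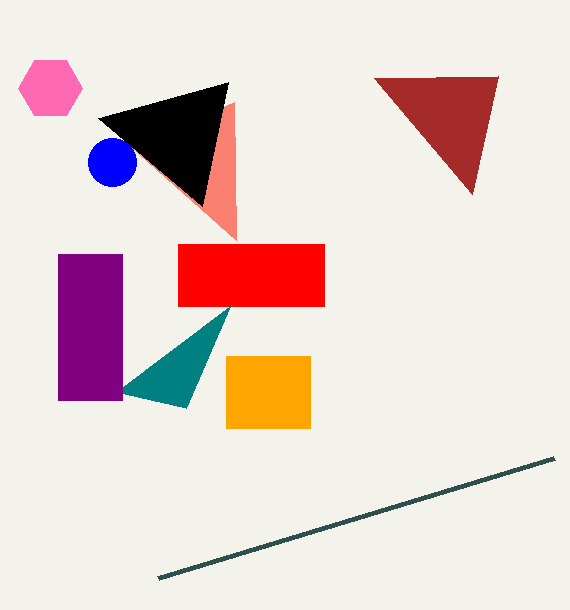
p_1 = 498, q_1 = 76, p_2 = 178, q_2 = 244, s_2 = 324, t_2 = 306, s_3 = 236, t_3 = 240, a_4 = 112, b_4 = 162, c_4 = 24, a_5 = 50, b_5 = 88, c_5 = 32, s_6 = 202, t_6 = 206, p_7 = 186, q_7 = 408, p_8 = 226, q_8 = 356, s_8 = 310, t_8 = 428, p_9 = 58, q_9 = 254, t_9 = 400, p_10 = 554, q_10 = 458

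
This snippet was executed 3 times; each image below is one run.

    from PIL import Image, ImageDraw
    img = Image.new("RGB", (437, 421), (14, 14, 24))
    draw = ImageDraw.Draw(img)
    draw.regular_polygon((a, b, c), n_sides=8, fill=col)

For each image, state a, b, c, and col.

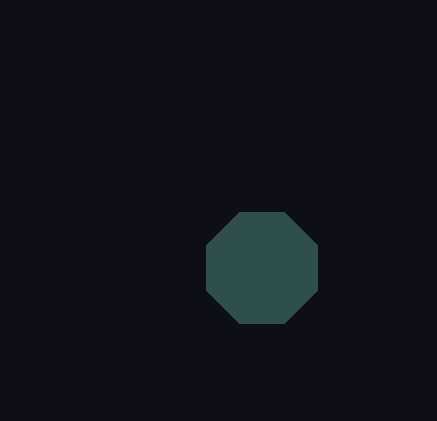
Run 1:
a = 262, b = 268, c = 60, col = 'darkslategray'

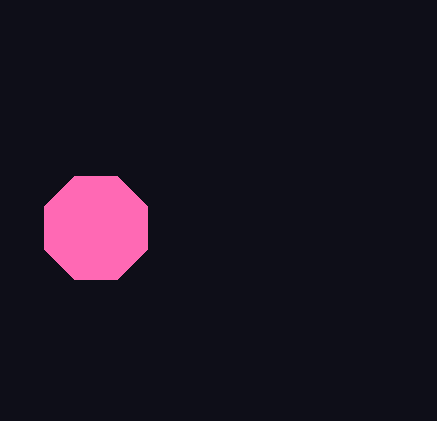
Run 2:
a = 96
b = 228
c = 56
col = 'hotpink'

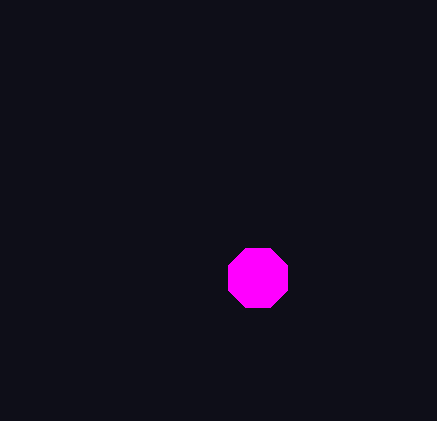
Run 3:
a = 258, b = 278, c = 32, col = 'magenta'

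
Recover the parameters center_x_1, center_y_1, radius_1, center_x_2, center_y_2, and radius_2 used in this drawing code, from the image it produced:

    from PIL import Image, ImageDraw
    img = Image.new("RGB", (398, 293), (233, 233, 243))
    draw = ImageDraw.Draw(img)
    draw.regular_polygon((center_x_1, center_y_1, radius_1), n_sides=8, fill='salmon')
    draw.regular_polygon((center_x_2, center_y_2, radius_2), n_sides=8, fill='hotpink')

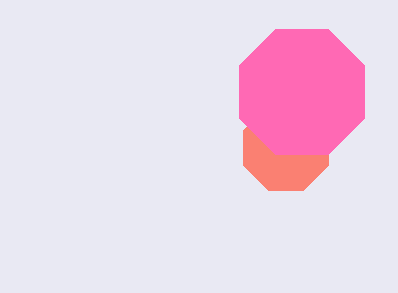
center_x_1 = 286, center_y_1 = 148, radius_1 = 46, center_x_2 = 302, center_y_2 = 92, radius_2 = 68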